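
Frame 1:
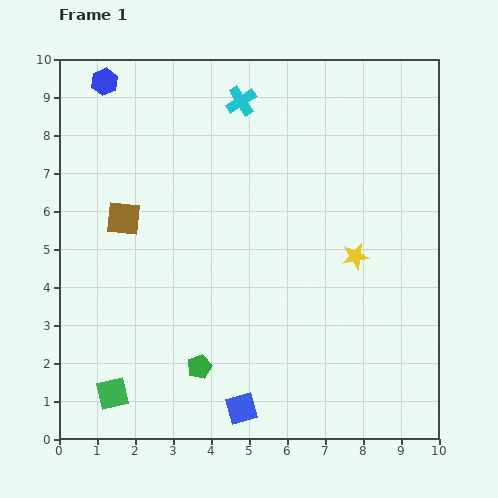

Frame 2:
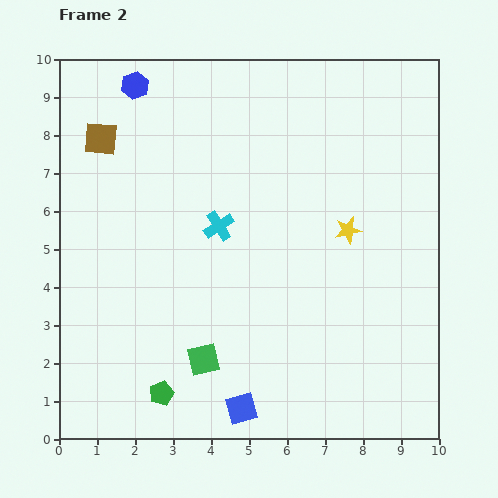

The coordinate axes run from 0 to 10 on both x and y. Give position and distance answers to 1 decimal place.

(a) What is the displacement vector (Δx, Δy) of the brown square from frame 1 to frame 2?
(-0.6, 2.1)

The brown square was at (1.7, 5.8) in frame 1 and (1.1, 7.9) in frame 2.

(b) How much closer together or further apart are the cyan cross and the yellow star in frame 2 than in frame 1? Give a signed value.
-1.7

Distance in frame 1: 5.1. Distance in frame 2: 3.4.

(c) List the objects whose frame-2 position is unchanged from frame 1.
the blue square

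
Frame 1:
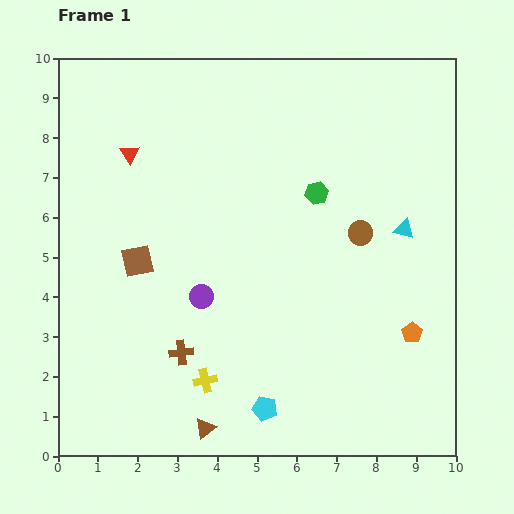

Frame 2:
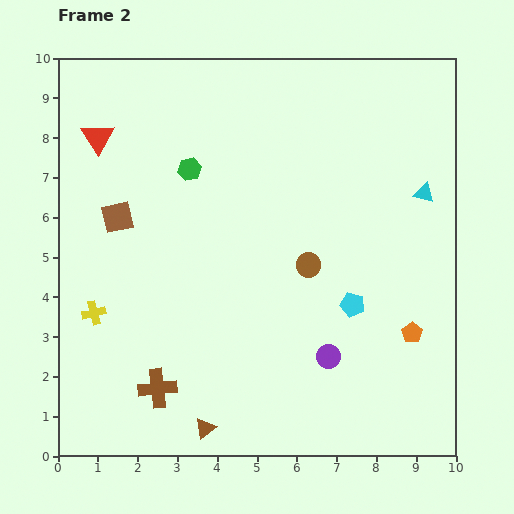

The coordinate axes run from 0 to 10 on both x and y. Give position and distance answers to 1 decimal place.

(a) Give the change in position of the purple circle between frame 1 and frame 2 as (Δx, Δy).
(3.2, -1.5)

The purple circle was at (3.6, 4.0) in frame 1 and (6.8, 2.5) in frame 2.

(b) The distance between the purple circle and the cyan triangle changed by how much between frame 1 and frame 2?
-0.6

Distance in frame 1: 5.4. Distance in frame 2: 4.8.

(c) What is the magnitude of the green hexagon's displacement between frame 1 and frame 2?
3.3

The green hexagon moved from (6.5, 6.6) to (3.3, 7.2), a distance of √(3.2² + 0.6²) ≈ 3.3.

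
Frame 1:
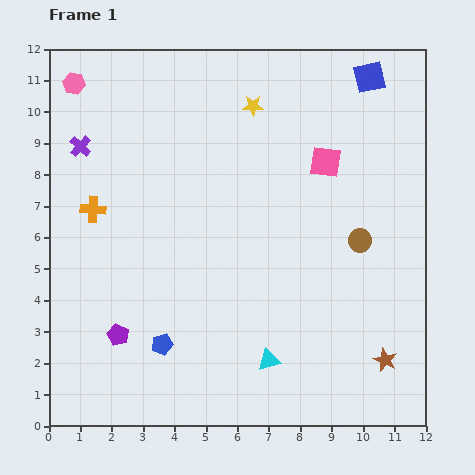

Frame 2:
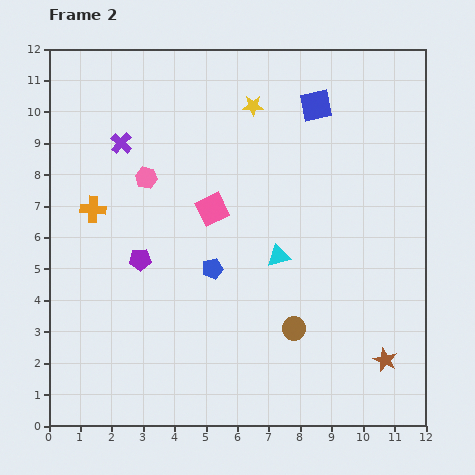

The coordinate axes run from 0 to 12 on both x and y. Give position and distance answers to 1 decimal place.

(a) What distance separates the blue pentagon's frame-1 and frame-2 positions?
2.9

The blue pentagon moved from (3.6, 2.6) to (5.2, 5.0), a distance of √(1.6² + 2.4²) ≈ 2.9.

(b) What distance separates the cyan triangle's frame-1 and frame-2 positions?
3.3

The cyan triangle moved from (7.0, 2.1) to (7.3, 5.4), a distance of √(0.3² + 3.3²) ≈ 3.3.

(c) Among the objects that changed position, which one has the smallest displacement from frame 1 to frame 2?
the purple cross

(moved 1.3)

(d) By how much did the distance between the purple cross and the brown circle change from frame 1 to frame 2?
-1.3

Distance in frame 1: 9.4. Distance in frame 2: 8.1.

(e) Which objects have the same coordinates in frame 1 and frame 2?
the yellow star, the orange cross, the brown star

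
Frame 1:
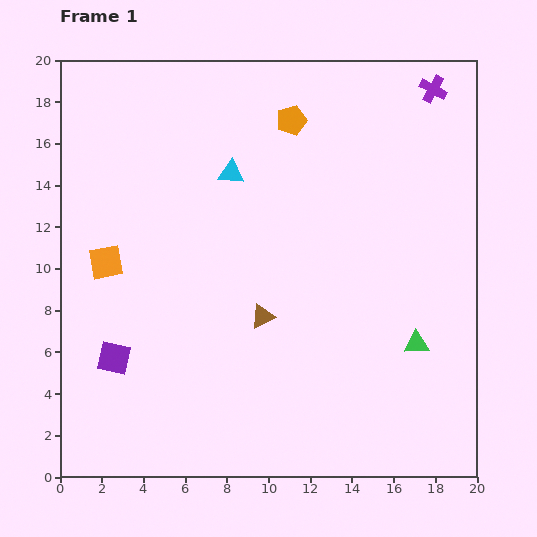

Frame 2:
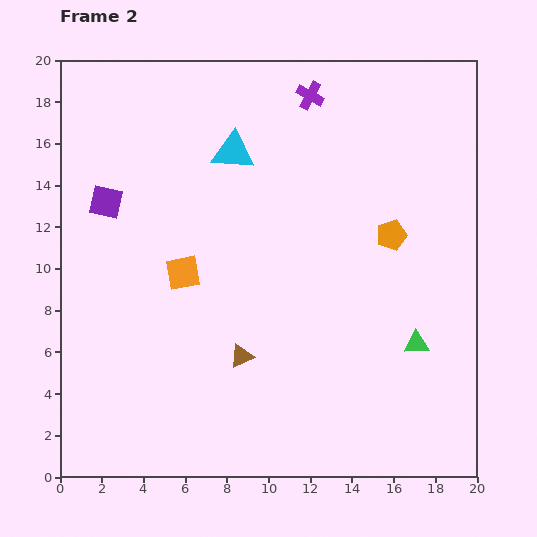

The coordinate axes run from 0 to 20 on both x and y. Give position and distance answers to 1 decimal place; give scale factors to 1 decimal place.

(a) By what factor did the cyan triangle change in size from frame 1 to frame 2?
1.6×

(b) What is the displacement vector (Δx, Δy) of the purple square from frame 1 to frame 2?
(-0.4, 7.5)

The purple square was at (2.6, 5.7) in frame 1 and (2.2, 13.2) in frame 2.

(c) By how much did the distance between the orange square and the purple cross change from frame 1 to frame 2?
-7.3

Distance in frame 1: 17.8. Distance in frame 2: 10.5.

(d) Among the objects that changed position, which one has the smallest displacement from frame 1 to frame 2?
the cyan triangle

(moved 1.0)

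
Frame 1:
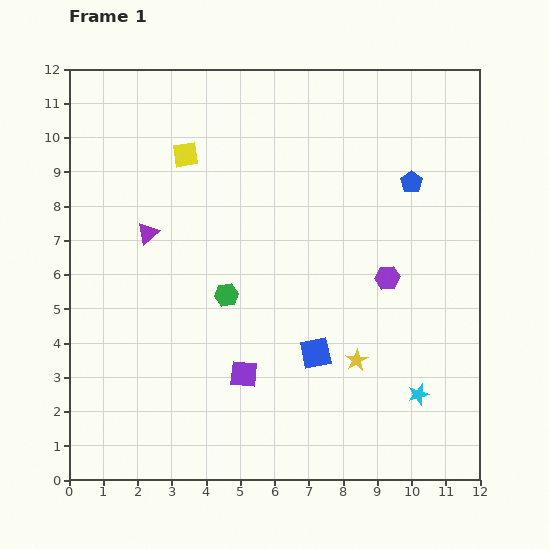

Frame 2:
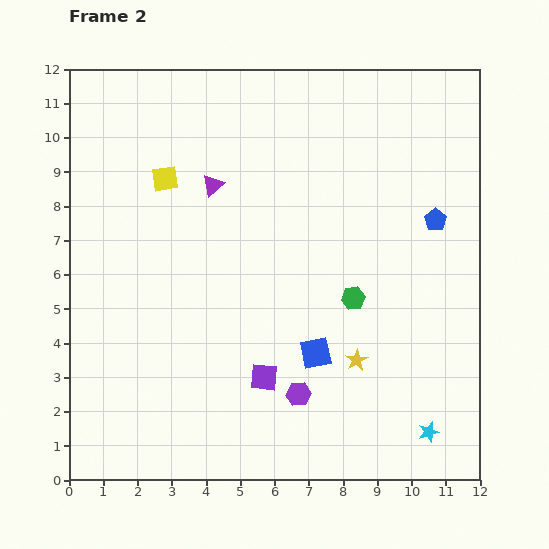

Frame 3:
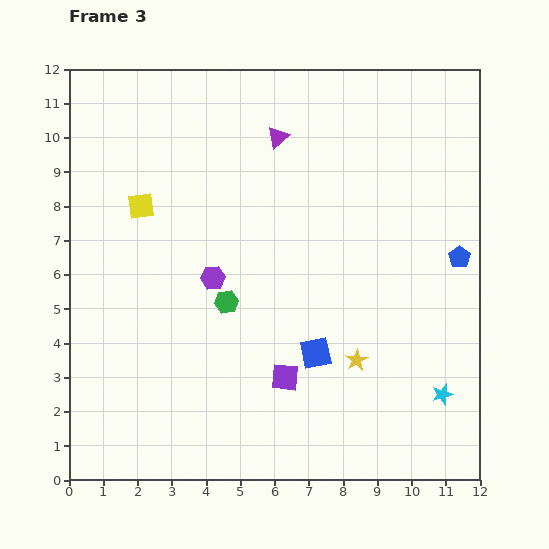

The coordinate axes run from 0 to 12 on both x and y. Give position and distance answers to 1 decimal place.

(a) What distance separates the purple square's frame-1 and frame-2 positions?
0.6

The purple square moved from (5.1, 3.1) to (5.7, 3.0), a distance of √(0.6² + 0.1²) ≈ 0.6.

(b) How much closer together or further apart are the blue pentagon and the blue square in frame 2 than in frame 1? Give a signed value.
-0.5

Distance in frame 1: 5.7. Distance in frame 2: 5.2.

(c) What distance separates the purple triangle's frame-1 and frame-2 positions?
2.4

The purple triangle moved from (2.3, 7.2) to (4.2, 8.6), a distance of √(1.9² + 1.4²) ≈ 2.4.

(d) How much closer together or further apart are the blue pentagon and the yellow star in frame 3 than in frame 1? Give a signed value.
-1.2

Distance in frame 1: 5.4. Distance in frame 3: 4.2.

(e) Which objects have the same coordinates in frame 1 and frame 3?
the yellow star, the blue square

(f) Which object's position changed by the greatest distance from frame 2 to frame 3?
the purple hexagon

(moved 4.2; next 3.7)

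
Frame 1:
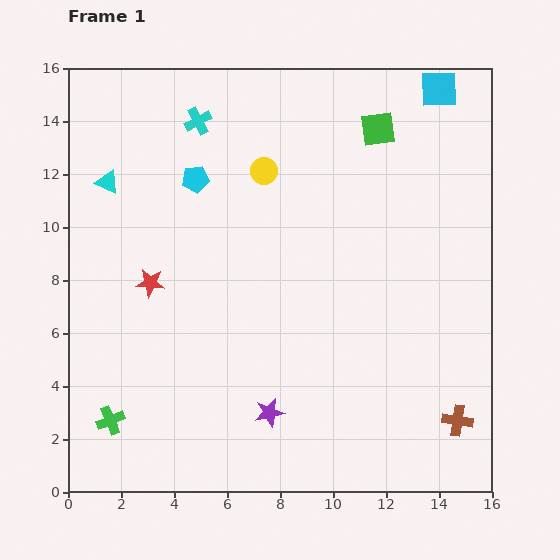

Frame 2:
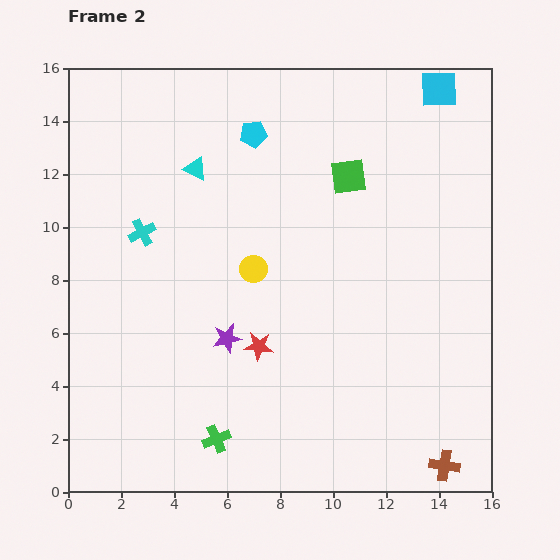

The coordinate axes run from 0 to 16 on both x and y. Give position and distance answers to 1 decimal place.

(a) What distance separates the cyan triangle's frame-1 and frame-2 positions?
3.3

The cyan triangle moved from (1.5, 11.7) to (4.8, 12.2), a distance of √(3.3² + 0.5²) ≈ 3.3.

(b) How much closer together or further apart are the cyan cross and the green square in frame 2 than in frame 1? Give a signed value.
+1.3

Distance in frame 1: 6.8. Distance in frame 2: 8.1.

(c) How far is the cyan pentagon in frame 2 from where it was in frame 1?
2.8

The cyan pentagon moved from (4.8, 11.8) to (7.0, 13.5), a distance of √(2.2² + 1.7²) ≈ 2.8.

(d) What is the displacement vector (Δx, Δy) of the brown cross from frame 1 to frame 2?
(-0.5, -1.7)

The brown cross was at (14.7, 2.7) in frame 1 and (14.2, 1.0) in frame 2.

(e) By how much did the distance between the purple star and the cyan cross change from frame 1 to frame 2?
-6.2

Distance in frame 1: 11.3. Distance in frame 2: 5.1.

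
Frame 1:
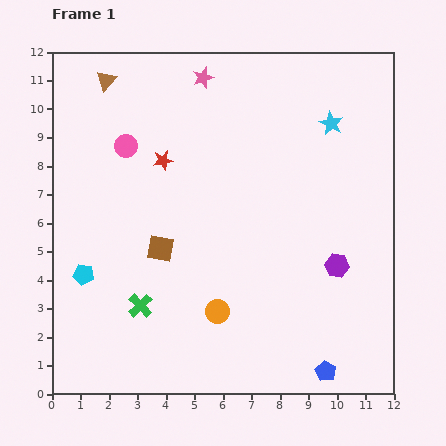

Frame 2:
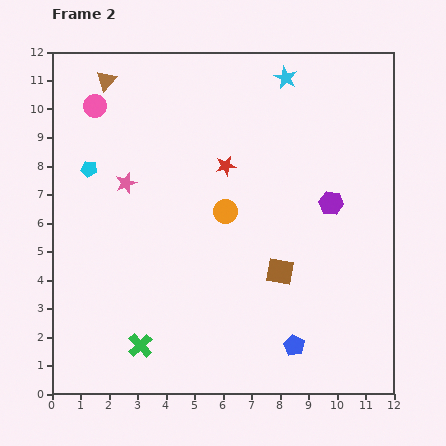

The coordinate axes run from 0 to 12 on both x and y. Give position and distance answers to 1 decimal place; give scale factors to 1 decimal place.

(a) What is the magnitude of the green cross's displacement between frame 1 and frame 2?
1.4

The green cross moved from (3.1, 3.1) to (3.1, 1.7), a distance of √(0.0² + 1.4²) ≈ 1.4.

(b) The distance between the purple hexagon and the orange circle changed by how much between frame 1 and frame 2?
-0.8

Distance in frame 1: 4.5. Distance in frame 2: 3.7.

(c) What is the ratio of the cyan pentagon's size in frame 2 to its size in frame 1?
0.8×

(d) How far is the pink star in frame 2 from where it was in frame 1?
4.6

The pink star moved from (5.3, 11.1) to (2.6, 7.4), a distance of √(2.7² + 3.7²) ≈ 4.6.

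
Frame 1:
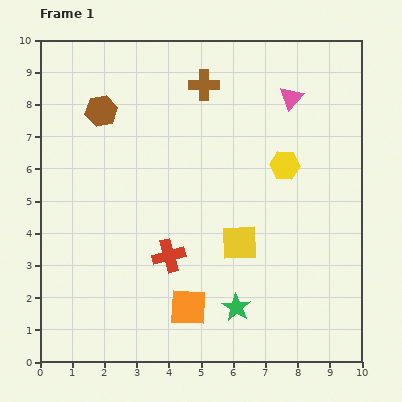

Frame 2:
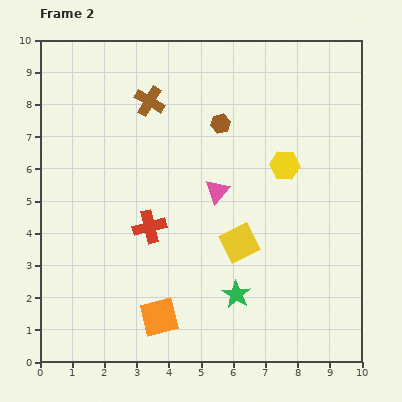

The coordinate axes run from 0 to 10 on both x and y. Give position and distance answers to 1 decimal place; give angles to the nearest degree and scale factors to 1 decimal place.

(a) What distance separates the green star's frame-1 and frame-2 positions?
0.4

The green star moved from (6.1, 1.7) to (6.1, 2.1), a distance of √(0.0² + 0.4²) ≈ 0.4.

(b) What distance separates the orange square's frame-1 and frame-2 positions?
0.9

The orange square moved from (4.6, 1.7) to (3.7, 1.4), a distance of √(0.9² + 0.3²) ≈ 0.9.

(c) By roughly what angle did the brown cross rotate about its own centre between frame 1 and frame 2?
30° clockwise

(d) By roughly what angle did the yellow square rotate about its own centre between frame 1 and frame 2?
24° counter-clockwise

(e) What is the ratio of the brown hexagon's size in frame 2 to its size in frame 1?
0.6×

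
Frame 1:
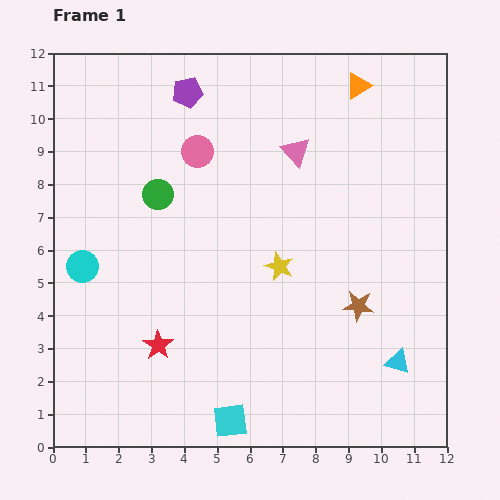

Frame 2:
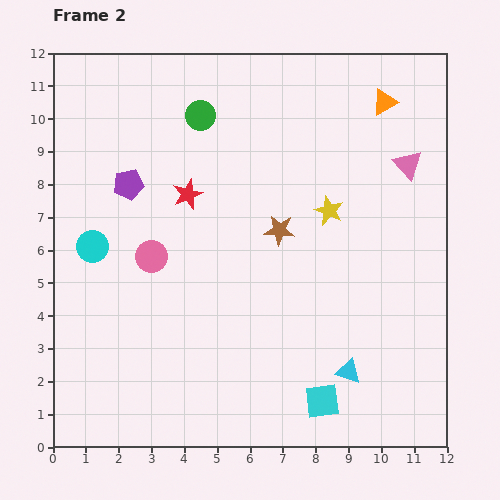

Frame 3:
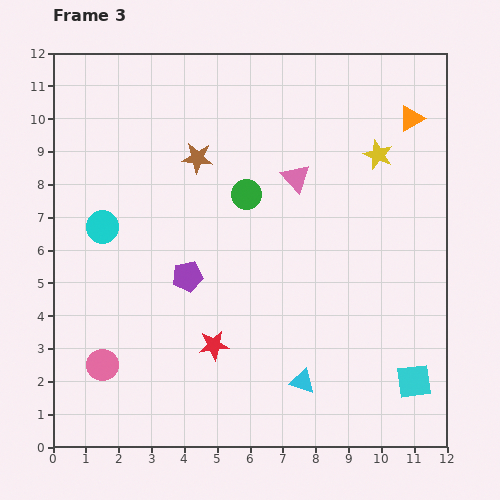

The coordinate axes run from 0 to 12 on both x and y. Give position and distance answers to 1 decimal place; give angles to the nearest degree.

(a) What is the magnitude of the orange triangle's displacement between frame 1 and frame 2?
0.9

The orange triangle moved from (9.3, 11.0) to (10.1, 10.5), a distance of √(0.8² + 0.5²) ≈ 0.9.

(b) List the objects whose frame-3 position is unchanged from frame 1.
none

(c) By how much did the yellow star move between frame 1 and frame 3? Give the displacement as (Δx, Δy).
(3.0, 3.4)

The yellow star was at (6.9, 5.5) in frame 1 and (9.9, 8.9) in frame 3.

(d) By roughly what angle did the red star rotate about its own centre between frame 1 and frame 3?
30° clockwise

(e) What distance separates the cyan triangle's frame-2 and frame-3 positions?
1.4

The cyan triangle moved from (9.0, 2.3) to (7.6, 2.0), a distance of √(1.4² + 0.3²) ≈ 1.4.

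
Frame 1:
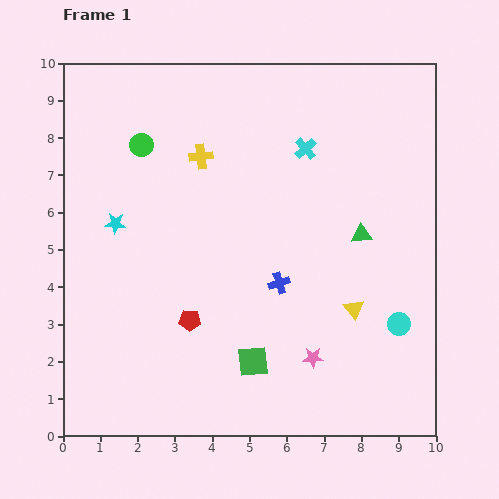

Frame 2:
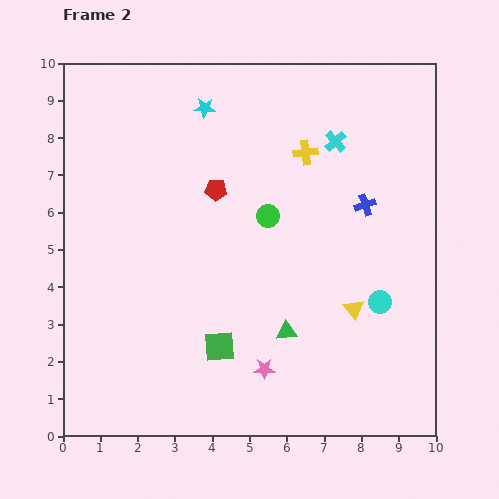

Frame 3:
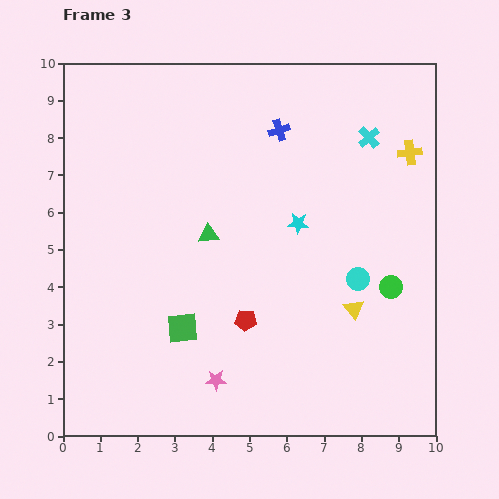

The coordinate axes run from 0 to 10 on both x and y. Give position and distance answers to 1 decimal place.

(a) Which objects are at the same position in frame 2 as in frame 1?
the yellow triangle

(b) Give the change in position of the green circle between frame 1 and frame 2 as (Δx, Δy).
(3.4, -1.9)

The green circle was at (2.1, 7.8) in frame 1 and (5.5, 5.9) in frame 2.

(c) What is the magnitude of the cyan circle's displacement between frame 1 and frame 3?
1.6

The cyan circle moved from (9.0, 3.0) to (7.9, 4.2), a distance of √(1.1² + 1.2²) ≈ 1.6.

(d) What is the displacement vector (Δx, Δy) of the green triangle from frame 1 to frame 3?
(-4.1, 0.0)

The green triangle was at (8.0, 5.4) in frame 1 and (3.9, 5.4) in frame 3.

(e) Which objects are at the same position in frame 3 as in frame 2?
the yellow triangle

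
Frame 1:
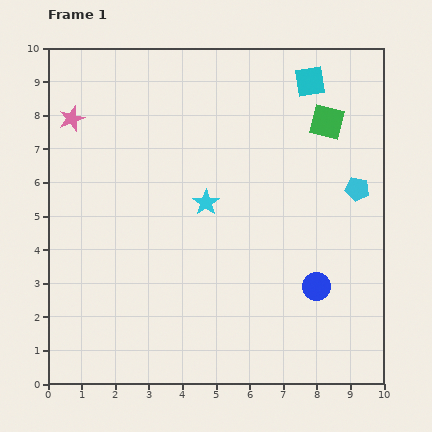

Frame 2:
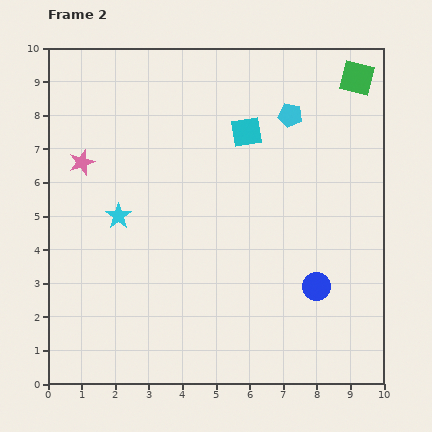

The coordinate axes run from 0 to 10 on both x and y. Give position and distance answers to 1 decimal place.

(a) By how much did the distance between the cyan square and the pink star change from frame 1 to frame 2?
-2.2

Distance in frame 1: 7.2. Distance in frame 2: 5.0.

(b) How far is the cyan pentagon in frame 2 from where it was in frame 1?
3.0

The cyan pentagon moved from (9.2, 5.8) to (7.2, 8.0), a distance of √(2.0² + 2.2²) ≈ 3.0.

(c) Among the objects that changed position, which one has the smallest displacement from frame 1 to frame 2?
the pink star

(moved 1.3)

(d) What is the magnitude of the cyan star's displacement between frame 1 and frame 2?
2.6

The cyan star moved from (4.7, 5.4) to (2.1, 5.0), a distance of √(2.6² + 0.4²) ≈ 2.6.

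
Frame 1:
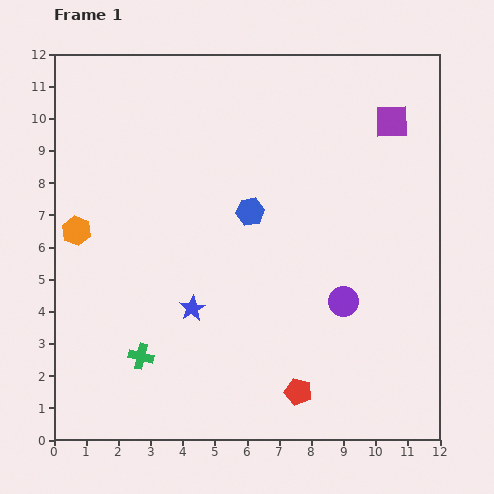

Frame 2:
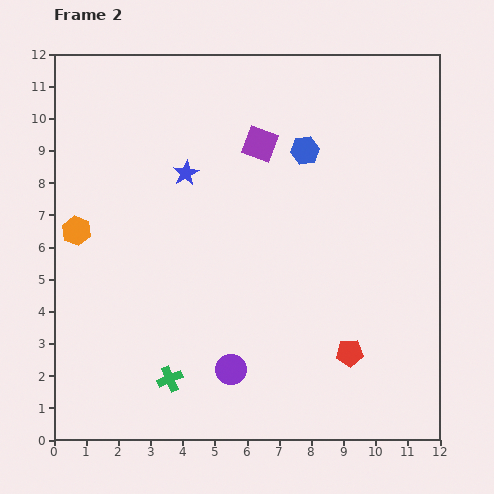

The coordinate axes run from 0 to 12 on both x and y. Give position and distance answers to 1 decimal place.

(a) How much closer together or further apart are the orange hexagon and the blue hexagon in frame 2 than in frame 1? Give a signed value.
+2.1

Distance in frame 1: 5.4. Distance in frame 2: 7.5.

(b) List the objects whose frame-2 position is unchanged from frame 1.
the orange hexagon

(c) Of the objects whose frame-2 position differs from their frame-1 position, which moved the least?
the green cross

(moved 1.1)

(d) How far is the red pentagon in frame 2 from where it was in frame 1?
2.0

The red pentagon moved from (7.6, 1.5) to (9.2, 2.7), a distance of √(1.6² + 1.2²) ≈ 2.0.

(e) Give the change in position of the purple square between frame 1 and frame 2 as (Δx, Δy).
(-4.1, -0.7)

The purple square was at (10.5, 9.9) in frame 1 and (6.4, 9.2) in frame 2.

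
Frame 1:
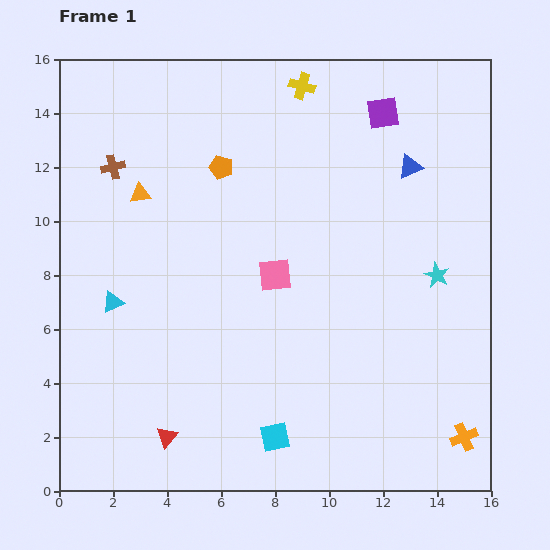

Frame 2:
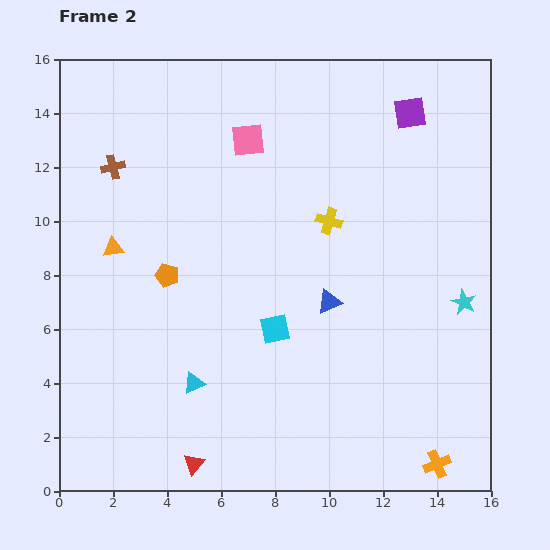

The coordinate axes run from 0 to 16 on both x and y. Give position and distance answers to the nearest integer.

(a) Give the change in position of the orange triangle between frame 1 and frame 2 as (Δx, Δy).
(-1, -2)

The orange triangle was at (3, 11) in frame 1 and (2, 9) in frame 2.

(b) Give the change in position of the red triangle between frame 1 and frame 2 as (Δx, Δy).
(1, -1)

The red triangle was at (4, 2) in frame 1 and (5, 1) in frame 2.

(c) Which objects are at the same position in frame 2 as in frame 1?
the brown cross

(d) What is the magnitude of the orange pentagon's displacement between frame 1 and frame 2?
4

The orange pentagon moved from (6, 12) to (4, 8), a distance of √(2² + 4²) ≈ 4.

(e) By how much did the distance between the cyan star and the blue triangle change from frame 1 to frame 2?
+1

Distance in frame 1: 4. Distance in frame 2: 5.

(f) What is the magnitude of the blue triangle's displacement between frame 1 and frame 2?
6

The blue triangle moved from (13, 12) to (10, 7), a distance of √(3² + 5²) ≈ 6.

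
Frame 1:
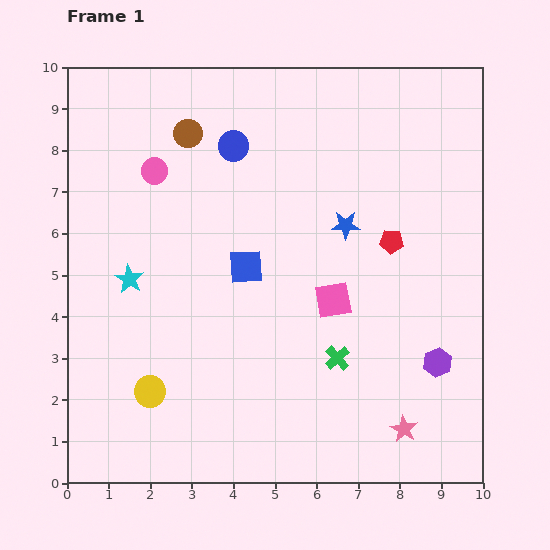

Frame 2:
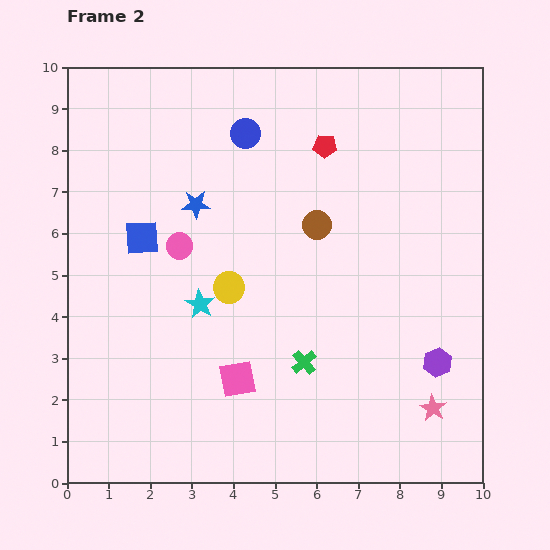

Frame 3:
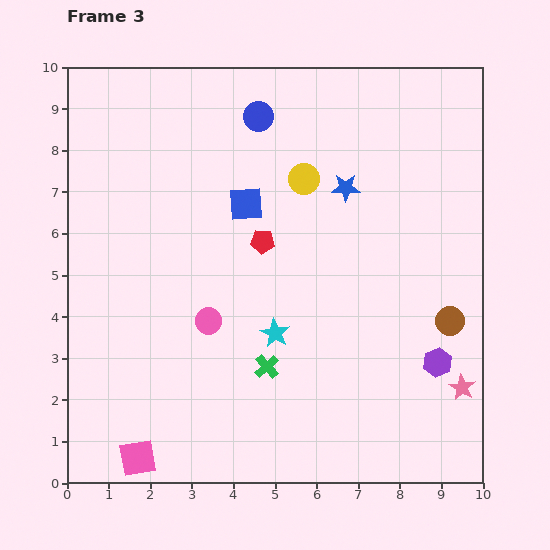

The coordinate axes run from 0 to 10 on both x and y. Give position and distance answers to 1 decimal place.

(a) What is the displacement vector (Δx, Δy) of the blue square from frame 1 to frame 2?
(-2.5, 0.7)

The blue square was at (4.3, 5.2) in frame 1 and (1.8, 5.9) in frame 2.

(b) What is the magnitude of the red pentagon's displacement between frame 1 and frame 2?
2.8

The red pentagon moved from (7.8, 5.8) to (6.2, 8.1), a distance of √(1.6² + 2.3²) ≈ 2.8.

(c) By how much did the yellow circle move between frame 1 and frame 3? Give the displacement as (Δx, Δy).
(3.7, 5.1)

The yellow circle was at (2.0, 2.2) in frame 1 and (5.7, 7.3) in frame 3.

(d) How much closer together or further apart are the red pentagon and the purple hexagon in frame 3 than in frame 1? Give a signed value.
+2.0

Distance in frame 1: 3.1. Distance in frame 3: 5.1.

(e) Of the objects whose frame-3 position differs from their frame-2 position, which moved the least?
the blue circle

(moved 0.5)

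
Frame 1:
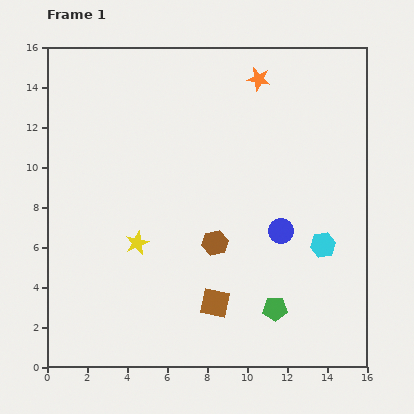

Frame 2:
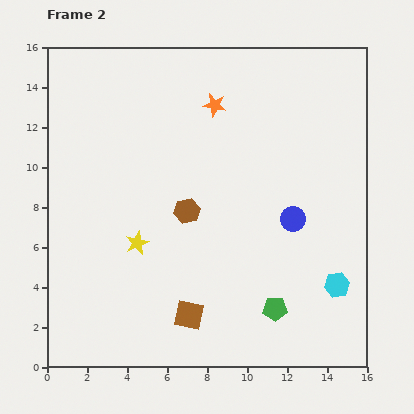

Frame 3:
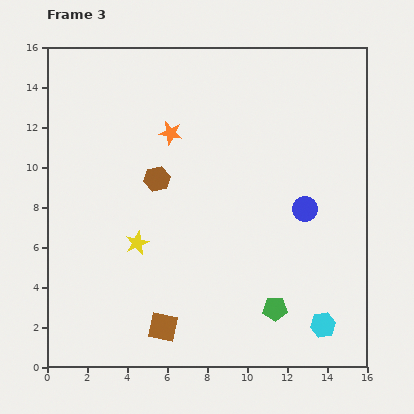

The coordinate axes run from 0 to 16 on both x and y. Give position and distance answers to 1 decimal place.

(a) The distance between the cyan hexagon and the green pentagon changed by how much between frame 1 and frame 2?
-0.7

Distance in frame 1: 4.0. Distance in frame 2: 3.3.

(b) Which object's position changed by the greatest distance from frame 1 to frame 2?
the orange star

(moved 2.6; next 2.1)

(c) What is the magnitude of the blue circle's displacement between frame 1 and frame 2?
0.8

The blue circle moved from (11.7, 6.8) to (12.3, 7.4), a distance of √(0.6² + 0.6²) ≈ 0.8.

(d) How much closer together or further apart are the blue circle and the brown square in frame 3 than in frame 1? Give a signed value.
+4.3

Distance in frame 1: 4.9. Distance in frame 3: 9.2.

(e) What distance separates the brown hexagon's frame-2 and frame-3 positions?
2.2

The brown hexagon moved from (7.0, 7.8) to (5.5, 9.4), a distance of √(1.5² + 1.6²) ≈ 2.2.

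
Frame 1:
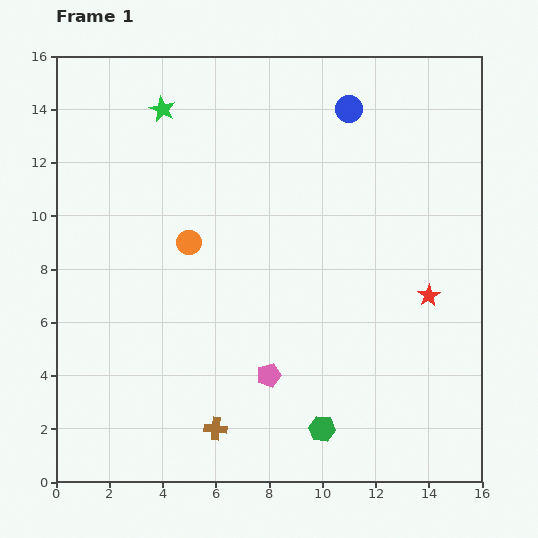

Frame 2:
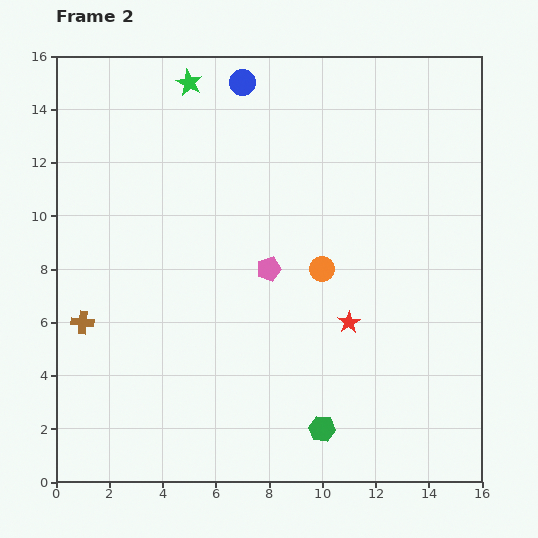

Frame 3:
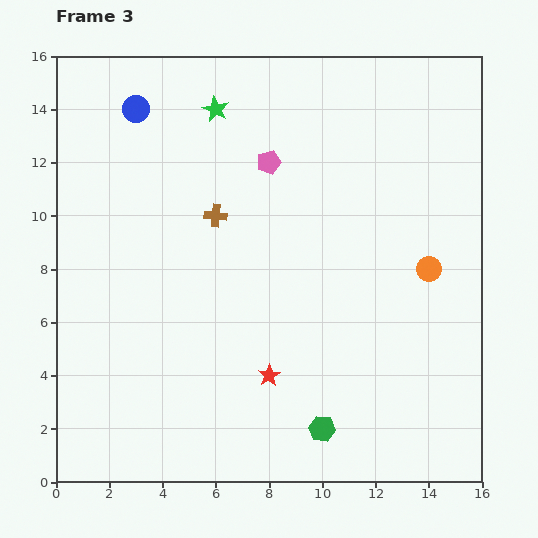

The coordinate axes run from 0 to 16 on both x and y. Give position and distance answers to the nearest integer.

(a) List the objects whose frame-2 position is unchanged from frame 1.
the green hexagon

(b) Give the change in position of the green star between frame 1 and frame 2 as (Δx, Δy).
(1, 1)

The green star was at (4, 14) in frame 1 and (5, 15) in frame 2.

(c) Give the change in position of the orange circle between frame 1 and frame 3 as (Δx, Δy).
(9, -1)

The orange circle was at (5, 9) in frame 1 and (14, 8) in frame 3.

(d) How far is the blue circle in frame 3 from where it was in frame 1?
8

The blue circle moved from (11, 14) to (3, 14), a distance of √(8² + 0²) ≈ 8.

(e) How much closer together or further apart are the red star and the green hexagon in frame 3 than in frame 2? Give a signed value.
-1

Distance in frame 2: 4. Distance in frame 3: 3.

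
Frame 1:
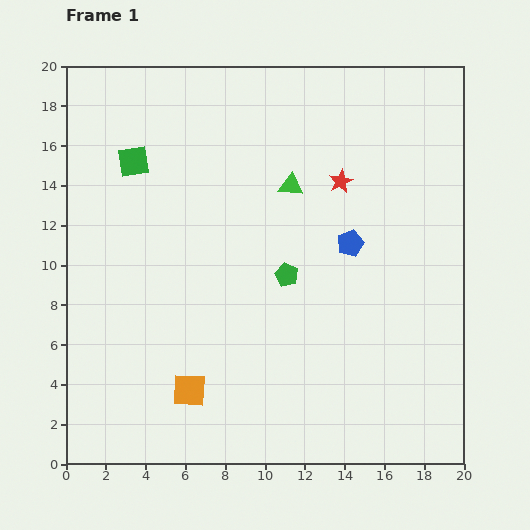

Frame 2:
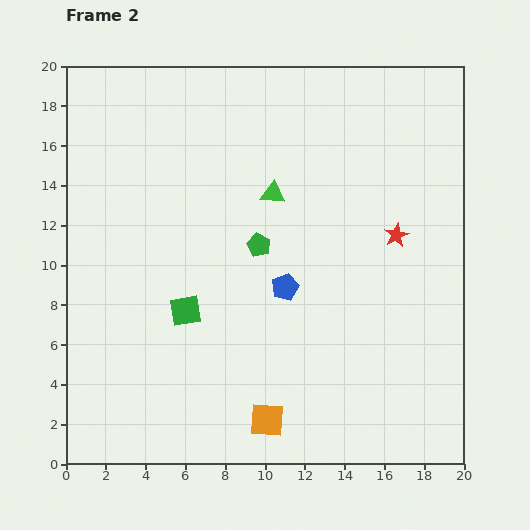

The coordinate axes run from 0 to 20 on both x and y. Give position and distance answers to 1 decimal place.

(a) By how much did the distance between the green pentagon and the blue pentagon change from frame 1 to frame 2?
-1.1

Distance in frame 1: 3.6. Distance in frame 2: 2.5.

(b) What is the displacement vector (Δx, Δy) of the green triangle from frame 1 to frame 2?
(-0.9, -0.4)

The green triangle was at (11.3, 14.0) in frame 1 and (10.4, 13.6) in frame 2.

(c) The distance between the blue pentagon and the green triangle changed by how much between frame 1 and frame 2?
+0.5

Distance in frame 1: 4.2. Distance in frame 2: 4.7.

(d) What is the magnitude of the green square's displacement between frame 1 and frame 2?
7.9

The green square moved from (3.4, 15.2) to (6.0, 7.7), a distance of √(2.6² + 7.5²) ≈ 7.9.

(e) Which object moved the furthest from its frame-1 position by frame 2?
the green square

(moved 7.9; next 4.2)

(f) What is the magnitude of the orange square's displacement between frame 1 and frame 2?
4.2

The orange square moved from (6.2, 3.7) to (10.1, 2.2), a distance of √(3.9² + 1.5²) ≈ 4.2.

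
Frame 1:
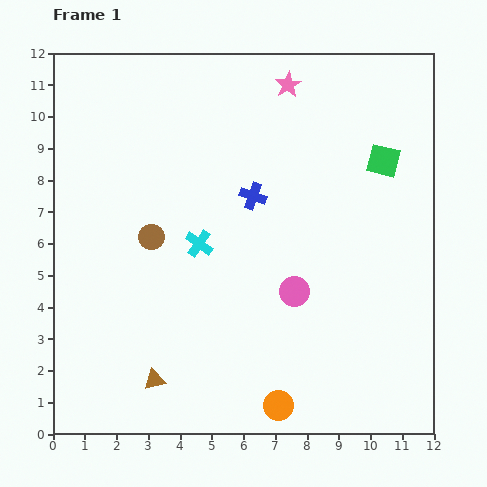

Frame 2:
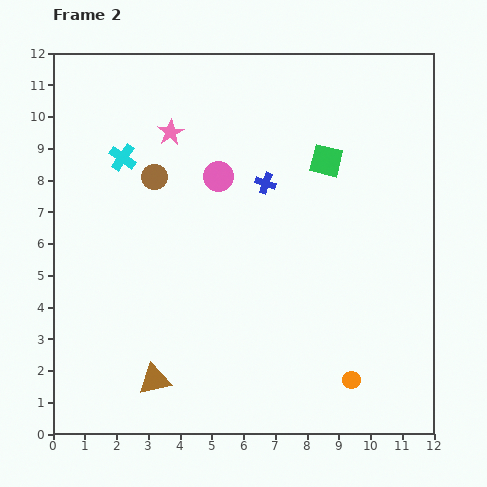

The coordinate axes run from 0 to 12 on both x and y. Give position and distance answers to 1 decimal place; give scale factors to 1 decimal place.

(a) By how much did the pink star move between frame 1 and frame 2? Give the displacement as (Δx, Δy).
(-3.7, -1.5)

The pink star was at (7.4, 11.0) in frame 1 and (3.7, 9.5) in frame 2.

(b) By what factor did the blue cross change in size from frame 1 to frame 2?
0.8×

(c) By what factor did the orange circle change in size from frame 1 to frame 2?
0.6×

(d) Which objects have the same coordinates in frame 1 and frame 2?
the brown triangle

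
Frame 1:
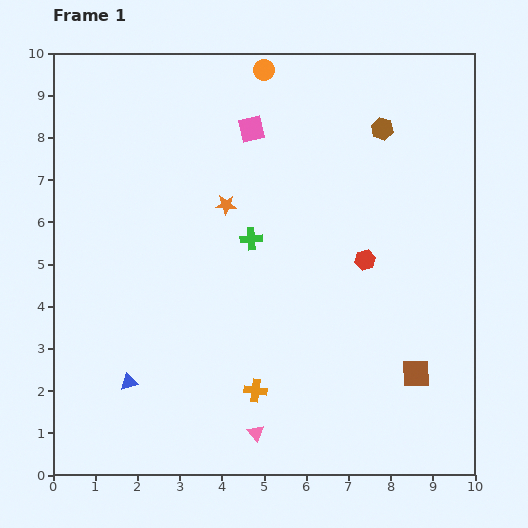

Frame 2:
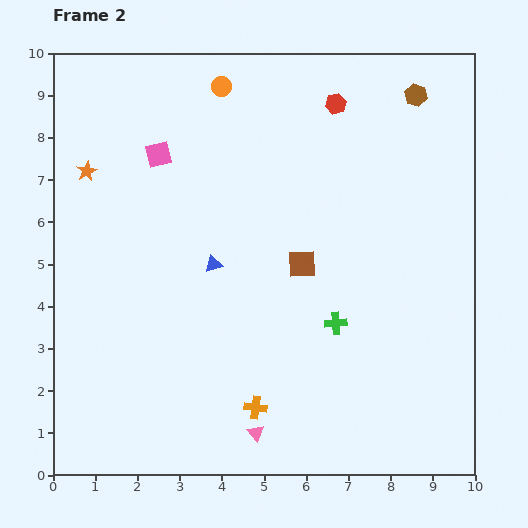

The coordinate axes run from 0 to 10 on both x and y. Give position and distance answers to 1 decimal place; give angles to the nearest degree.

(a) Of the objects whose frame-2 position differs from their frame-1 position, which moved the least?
the orange cross

(moved 0.4)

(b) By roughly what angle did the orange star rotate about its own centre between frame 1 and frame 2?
31° counter-clockwise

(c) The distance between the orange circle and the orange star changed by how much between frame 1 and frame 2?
+0.5

Distance in frame 1: 3.3. Distance in frame 2: 3.8.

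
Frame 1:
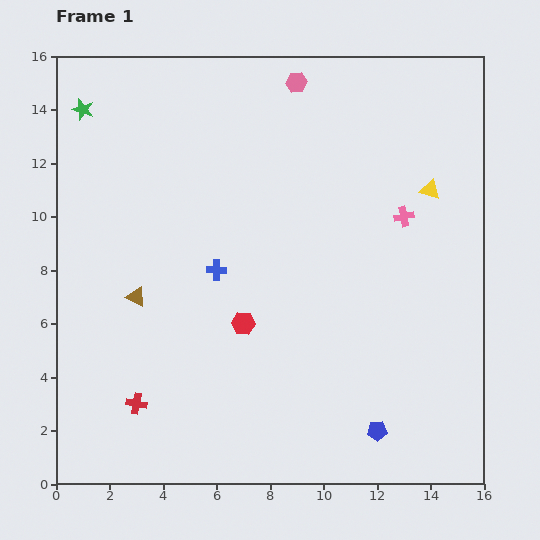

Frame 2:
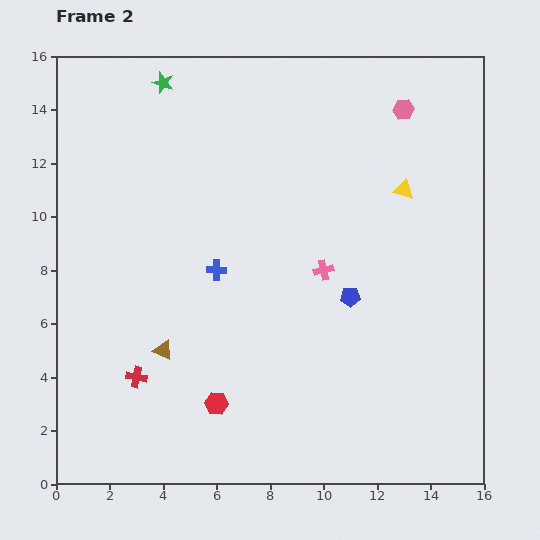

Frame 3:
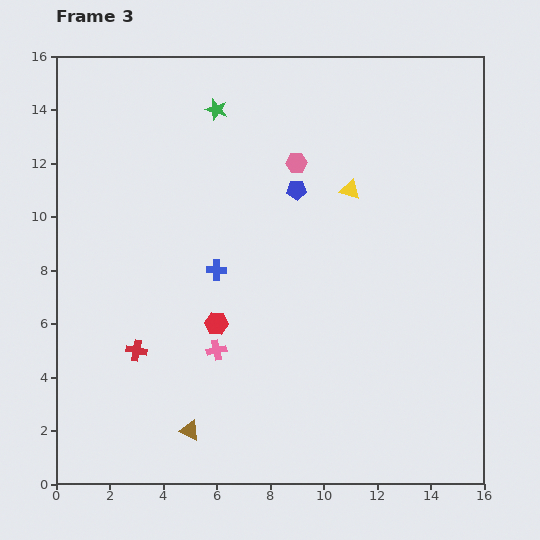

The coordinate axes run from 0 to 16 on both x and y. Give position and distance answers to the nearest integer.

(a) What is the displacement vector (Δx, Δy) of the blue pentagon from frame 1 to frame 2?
(-1, 5)

The blue pentagon was at (12, 2) in frame 1 and (11, 7) in frame 2.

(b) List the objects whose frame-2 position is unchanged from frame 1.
the blue cross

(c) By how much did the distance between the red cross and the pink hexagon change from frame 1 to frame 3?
-4

Distance in frame 1: 13. Distance in frame 3: 9.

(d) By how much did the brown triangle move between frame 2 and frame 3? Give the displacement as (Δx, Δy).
(1, -3)

The brown triangle was at (4, 5) in frame 2 and (5, 2) in frame 3.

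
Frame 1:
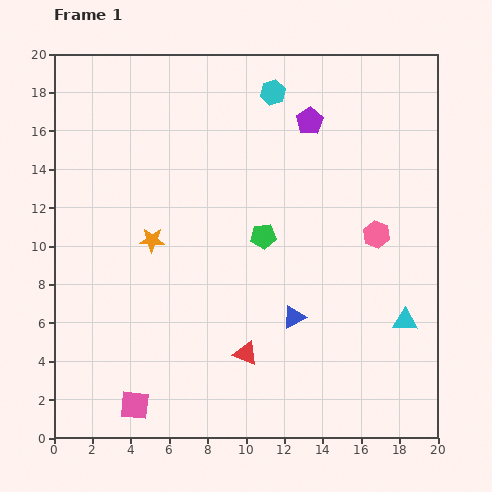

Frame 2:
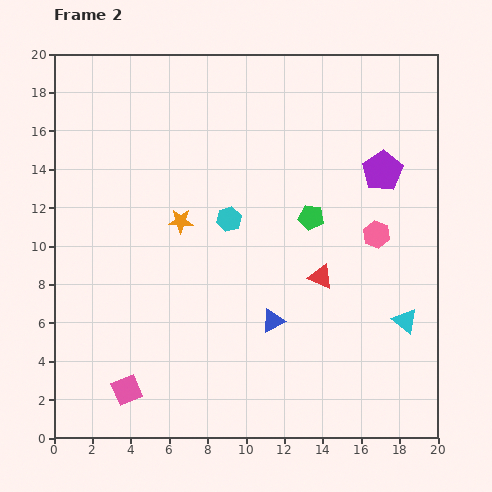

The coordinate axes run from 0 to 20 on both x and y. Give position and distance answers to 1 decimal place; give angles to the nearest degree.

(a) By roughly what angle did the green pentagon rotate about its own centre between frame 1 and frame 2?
16° clockwise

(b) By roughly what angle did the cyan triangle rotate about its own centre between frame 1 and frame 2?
36° clockwise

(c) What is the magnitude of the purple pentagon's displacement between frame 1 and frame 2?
4.6

The purple pentagon moved from (13.3, 16.5) to (17.1, 13.9), a distance of √(3.8² + 2.6²) ≈ 4.6.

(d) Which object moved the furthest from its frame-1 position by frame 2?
the cyan hexagon

(moved 7.0; next 5.6)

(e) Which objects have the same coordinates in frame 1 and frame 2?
the cyan triangle, the pink hexagon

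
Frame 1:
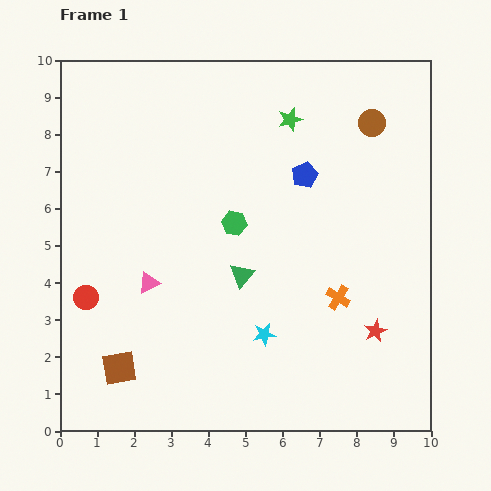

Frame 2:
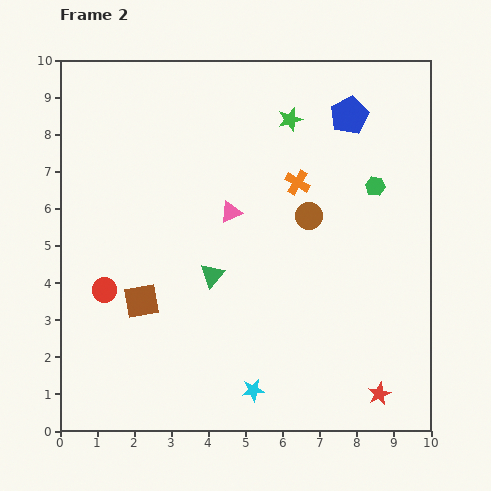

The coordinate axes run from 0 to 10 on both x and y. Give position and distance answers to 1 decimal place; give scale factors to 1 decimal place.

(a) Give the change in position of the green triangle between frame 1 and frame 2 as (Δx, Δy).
(-0.8, 0.0)

The green triangle was at (4.9, 4.2) in frame 1 and (4.1, 4.2) in frame 2.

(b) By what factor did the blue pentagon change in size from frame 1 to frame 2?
1.5×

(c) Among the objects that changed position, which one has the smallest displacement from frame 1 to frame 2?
the red circle

(moved 0.5)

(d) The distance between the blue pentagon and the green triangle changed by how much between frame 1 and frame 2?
+2.5

Distance in frame 1: 3.2. Distance in frame 2: 5.7.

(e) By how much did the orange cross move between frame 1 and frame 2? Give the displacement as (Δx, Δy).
(-1.1, 3.1)

The orange cross was at (7.5, 3.6) in frame 1 and (6.4, 6.7) in frame 2.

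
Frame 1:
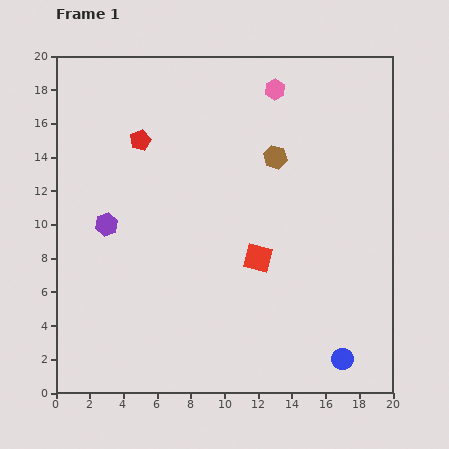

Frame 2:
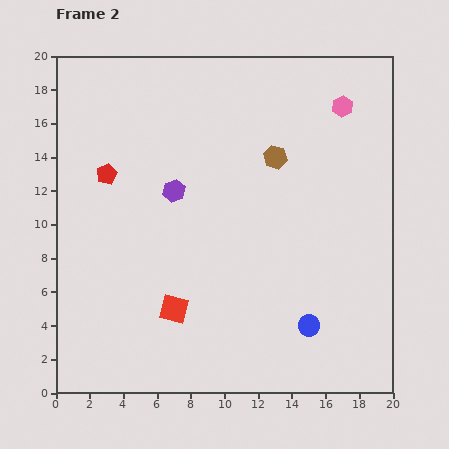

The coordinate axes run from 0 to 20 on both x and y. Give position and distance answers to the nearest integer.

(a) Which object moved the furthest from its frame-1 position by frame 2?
the red square

(moved 6; next 4)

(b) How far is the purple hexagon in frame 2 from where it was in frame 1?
4

The purple hexagon moved from (3, 10) to (7, 12), a distance of √(4² + 2²) ≈ 4.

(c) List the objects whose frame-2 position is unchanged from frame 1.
the brown hexagon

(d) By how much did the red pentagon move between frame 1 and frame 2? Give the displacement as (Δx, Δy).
(-2, -2)

The red pentagon was at (5, 15) in frame 1 and (3, 13) in frame 2.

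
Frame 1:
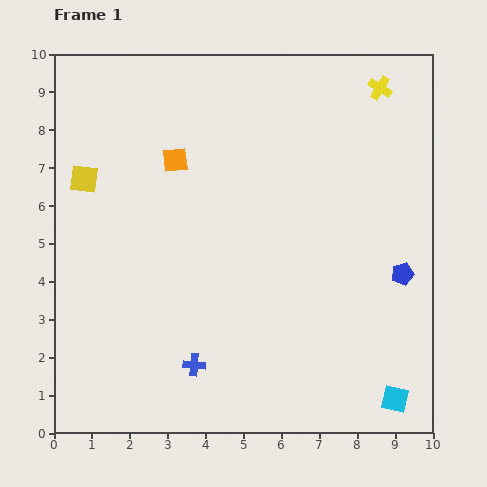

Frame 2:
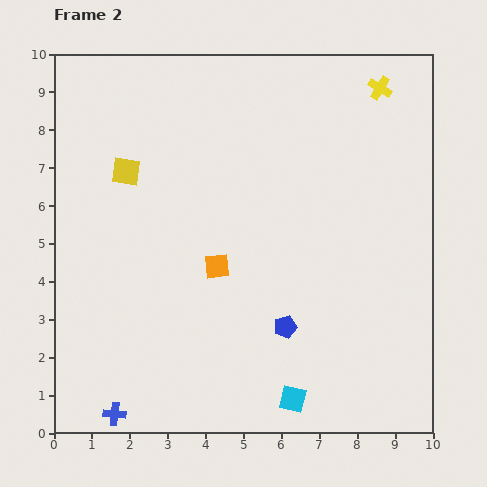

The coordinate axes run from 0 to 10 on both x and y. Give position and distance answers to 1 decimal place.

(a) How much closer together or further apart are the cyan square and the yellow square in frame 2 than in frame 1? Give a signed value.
-2.6

Distance in frame 1: 10.0. Distance in frame 2: 7.4.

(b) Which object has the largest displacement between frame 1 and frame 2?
the blue pentagon

(moved 3.4; next 3.0)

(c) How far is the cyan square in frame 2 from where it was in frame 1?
2.7

The cyan square moved from (9.0, 0.9) to (6.3, 0.9), a distance of √(2.7² + 0.0²) ≈ 2.7.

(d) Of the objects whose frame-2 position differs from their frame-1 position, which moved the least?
the yellow square

(moved 1.1)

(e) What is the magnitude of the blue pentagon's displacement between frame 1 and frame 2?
3.4

The blue pentagon moved from (9.2, 4.2) to (6.1, 2.8), a distance of √(3.1² + 1.4²) ≈ 3.4.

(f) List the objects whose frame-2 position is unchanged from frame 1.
the yellow cross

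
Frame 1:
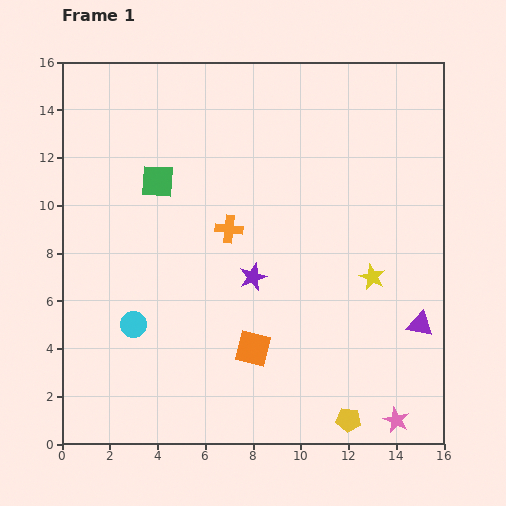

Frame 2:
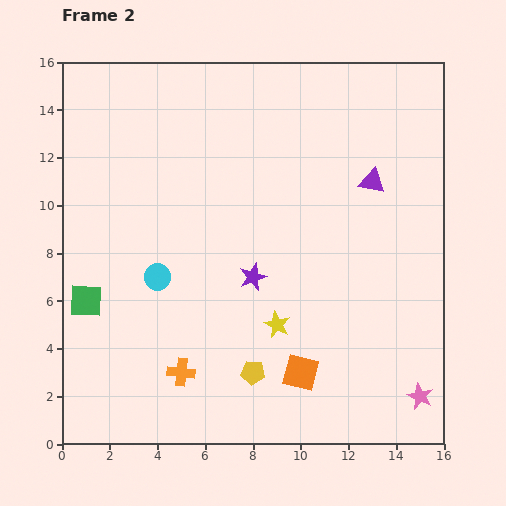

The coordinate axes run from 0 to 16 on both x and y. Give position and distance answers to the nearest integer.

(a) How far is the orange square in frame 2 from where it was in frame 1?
2

The orange square moved from (8, 4) to (10, 3), a distance of √(2² + 1²) ≈ 2.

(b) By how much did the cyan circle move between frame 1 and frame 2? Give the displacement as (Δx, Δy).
(1, 2)

The cyan circle was at (3, 5) in frame 1 and (4, 7) in frame 2.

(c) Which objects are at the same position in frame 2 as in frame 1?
the purple star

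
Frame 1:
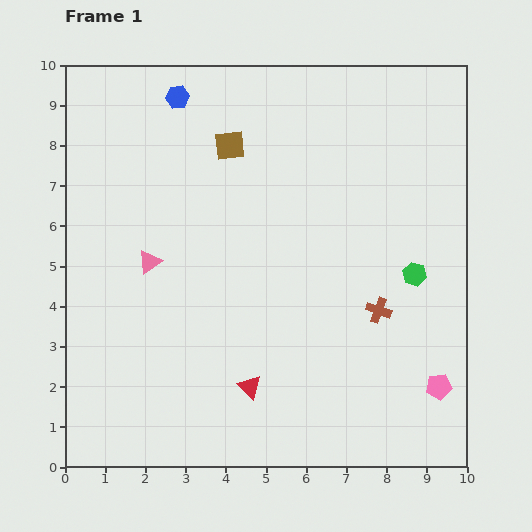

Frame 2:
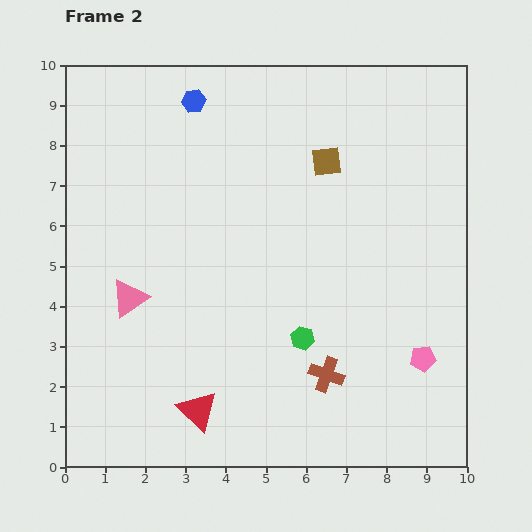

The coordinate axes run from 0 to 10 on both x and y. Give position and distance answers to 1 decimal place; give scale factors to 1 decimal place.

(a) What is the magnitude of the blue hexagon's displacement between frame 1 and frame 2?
0.4

The blue hexagon moved from (2.8, 9.2) to (3.2, 9.1), a distance of √(0.4² + 0.1²) ≈ 0.4.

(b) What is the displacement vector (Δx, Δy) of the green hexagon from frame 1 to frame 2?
(-2.8, -1.6)

The green hexagon was at (8.7, 4.8) in frame 1 and (5.9, 3.2) in frame 2.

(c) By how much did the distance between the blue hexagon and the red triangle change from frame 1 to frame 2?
+0.3

Distance in frame 1: 7.4. Distance in frame 2: 7.7.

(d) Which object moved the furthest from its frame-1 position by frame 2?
the green hexagon

(moved 3.2; next 2.4)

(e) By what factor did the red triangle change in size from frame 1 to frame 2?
1.7×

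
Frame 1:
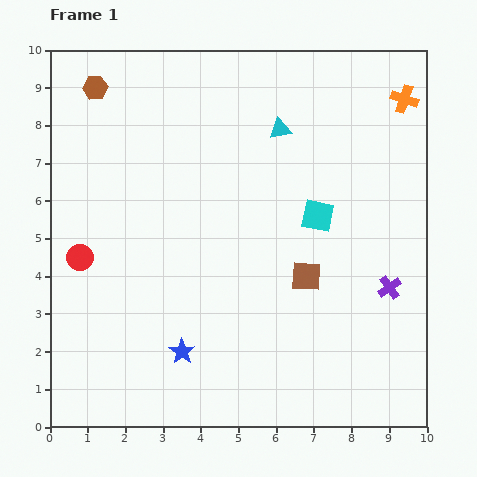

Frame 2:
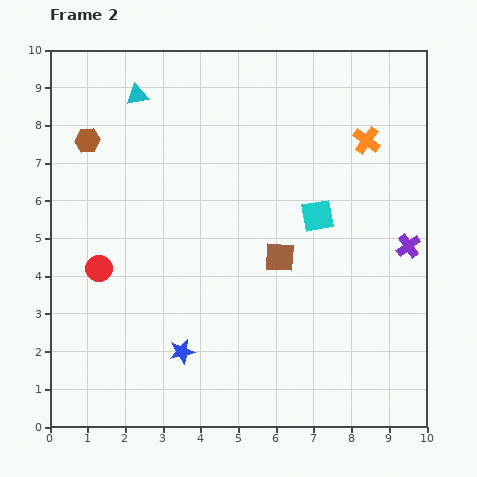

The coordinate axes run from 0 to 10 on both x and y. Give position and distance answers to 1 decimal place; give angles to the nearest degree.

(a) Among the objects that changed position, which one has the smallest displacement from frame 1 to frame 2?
the red circle

(moved 0.6)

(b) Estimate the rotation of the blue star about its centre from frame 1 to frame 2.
25° clockwise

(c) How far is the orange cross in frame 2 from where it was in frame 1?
1.5

The orange cross moved from (9.4, 8.7) to (8.4, 7.6), a distance of √(1.0² + 1.1²) ≈ 1.5.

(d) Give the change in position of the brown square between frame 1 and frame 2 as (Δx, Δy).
(-0.7, 0.5)

The brown square was at (6.8, 4.0) in frame 1 and (6.1, 4.5) in frame 2.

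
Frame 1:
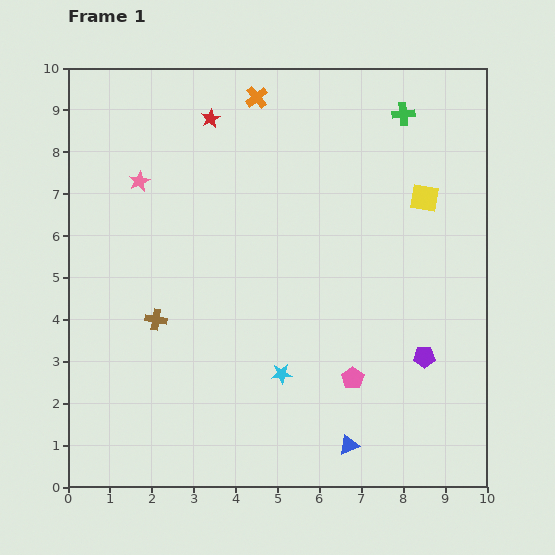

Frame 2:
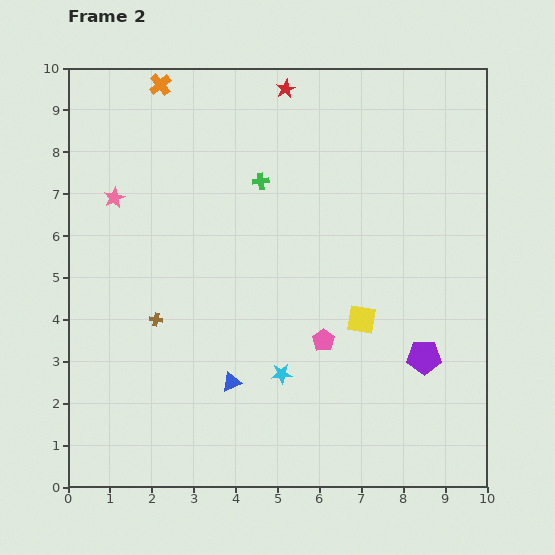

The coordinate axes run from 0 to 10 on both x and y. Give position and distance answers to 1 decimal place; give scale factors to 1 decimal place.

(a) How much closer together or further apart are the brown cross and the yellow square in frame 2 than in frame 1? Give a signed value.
-2.1

Distance in frame 1: 7.0. Distance in frame 2: 4.9.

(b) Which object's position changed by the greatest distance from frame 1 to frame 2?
the green cross

(moved 3.8; next 3.3)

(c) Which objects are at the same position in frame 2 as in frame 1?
the purple pentagon, the brown cross, the cyan star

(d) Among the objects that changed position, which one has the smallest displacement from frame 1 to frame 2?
the pink star

(moved 0.7)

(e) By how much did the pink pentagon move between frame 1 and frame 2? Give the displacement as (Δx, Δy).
(-0.7, 0.9)

The pink pentagon was at (6.8, 2.6) in frame 1 and (6.1, 3.5) in frame 2.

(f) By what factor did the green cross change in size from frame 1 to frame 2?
0.7×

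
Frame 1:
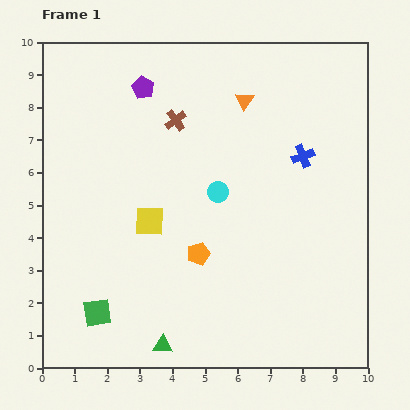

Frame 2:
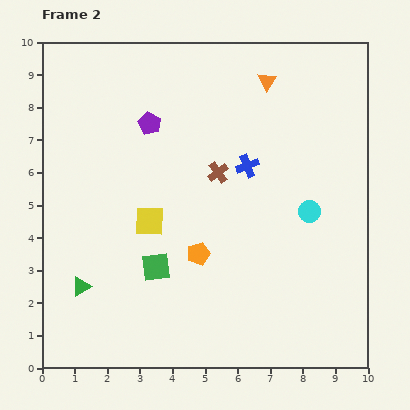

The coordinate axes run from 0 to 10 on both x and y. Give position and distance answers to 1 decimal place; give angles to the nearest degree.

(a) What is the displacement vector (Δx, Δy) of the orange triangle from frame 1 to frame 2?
(0.7, 0.6)

The orange triangle was at (6.2, 8.2) in frame 1 and (6.9, 8.8) in frame 2.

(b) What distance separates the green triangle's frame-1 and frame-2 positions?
3.1

The green triangle moved from (3.7, 0.7) to (1.2, 2.5), a distance of √(2.5² + 1.8²) ≈ 3.1.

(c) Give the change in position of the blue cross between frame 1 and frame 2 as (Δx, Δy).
(-1.7, -0.3)

The blue cross was at (8.0, 6.5) in frame 1 and (6.3, 6.2) in frame 2.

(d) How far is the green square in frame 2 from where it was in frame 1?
2.3

The green square moved from (1.7, 1.7) to (3.5, 3.1), a distance of √(1.8² + 1.4²) ≈ 2.3.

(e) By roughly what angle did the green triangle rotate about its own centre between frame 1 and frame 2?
33° counter-clockwise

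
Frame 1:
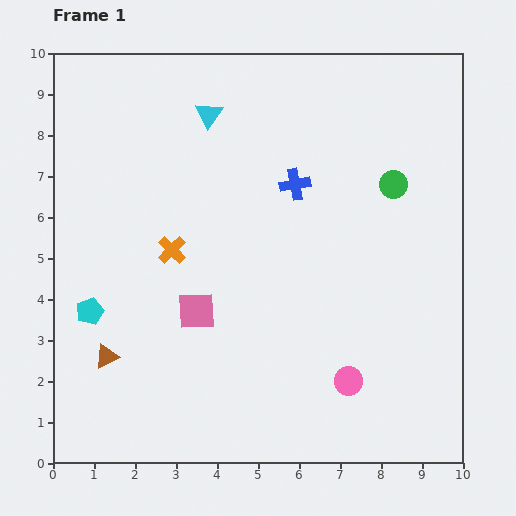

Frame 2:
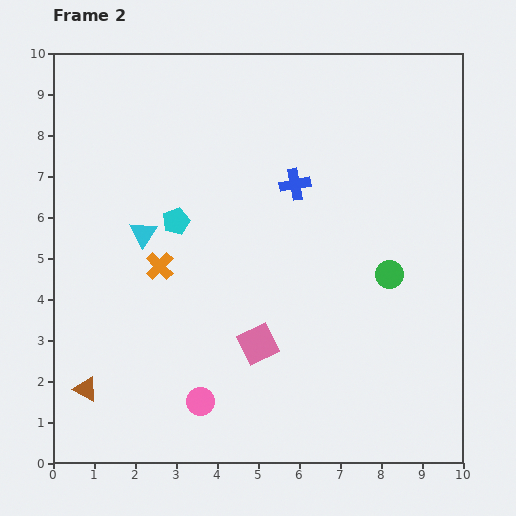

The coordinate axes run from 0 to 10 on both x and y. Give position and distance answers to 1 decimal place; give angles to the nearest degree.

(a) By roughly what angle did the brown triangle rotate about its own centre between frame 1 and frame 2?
53° clockwise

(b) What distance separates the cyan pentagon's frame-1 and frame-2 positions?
3.0

The cyan pentagon moved from (0.9, 3.7) to (3.0, 5.9), a distance of √(2.1² + 2.2²) ≈ 3.0.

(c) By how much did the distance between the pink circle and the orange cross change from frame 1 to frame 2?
-2.0

Distance in frame 1: 5.4. Distance in frame 2: 3.4.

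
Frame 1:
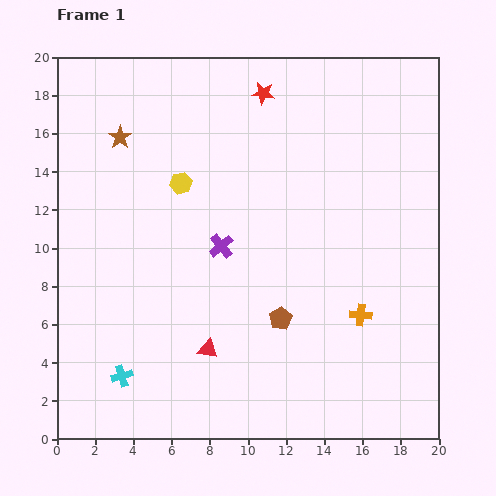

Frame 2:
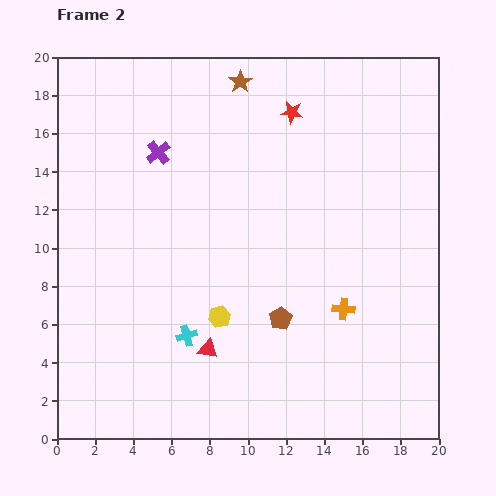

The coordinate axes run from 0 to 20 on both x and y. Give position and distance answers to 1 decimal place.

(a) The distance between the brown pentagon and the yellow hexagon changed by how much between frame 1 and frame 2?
-5.6

Distance in frame 1: 8.8. Distance in frame 2: 3.2.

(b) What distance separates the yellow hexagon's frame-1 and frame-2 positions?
7.3

The yellow hexagon moved from (6.5, 13.4) to (8.5, 6.4), a distance of √(2.0² + 7.0²) ≈ 7.3.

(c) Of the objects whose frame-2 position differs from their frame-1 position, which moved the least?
the orange cross

(moved 0.9)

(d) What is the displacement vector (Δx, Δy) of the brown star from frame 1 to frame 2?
(6.3, 2.9)

The brown star was at (3.3, 15.8) in frame 1 and (9.6, 18.7) in frame 2.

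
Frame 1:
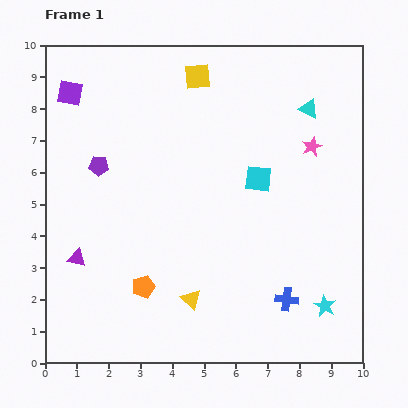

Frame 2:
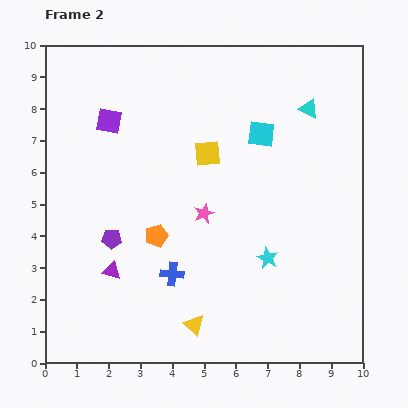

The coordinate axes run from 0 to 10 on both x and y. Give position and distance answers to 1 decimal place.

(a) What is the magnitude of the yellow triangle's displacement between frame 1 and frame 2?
0.8

The yellow triangle moved from (4.6, 2.0) to (4.7, 1.2), a distance of √(0.1² + 0.8²) ≈ 0.8.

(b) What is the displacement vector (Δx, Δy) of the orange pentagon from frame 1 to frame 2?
(0.4, 1.6)

The orange pentagon was at (3.1, 2.4) in frame 1 and (3.5, 4.0) in frame 2.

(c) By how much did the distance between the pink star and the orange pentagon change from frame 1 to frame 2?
-5.2

Distance in frame 1: 6.9. Distance in frame 2: 1.7.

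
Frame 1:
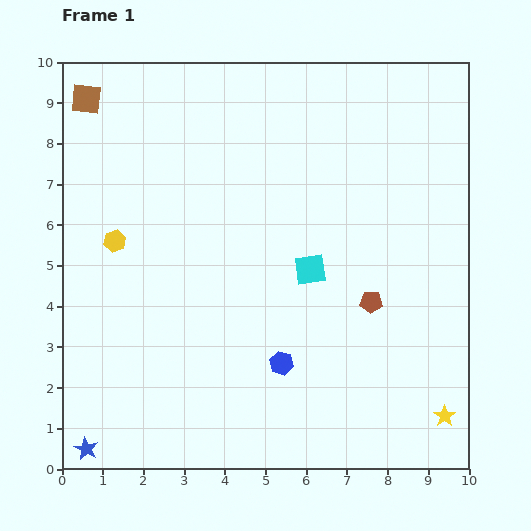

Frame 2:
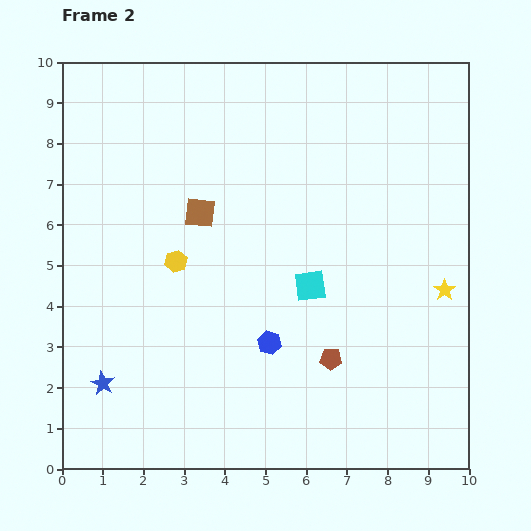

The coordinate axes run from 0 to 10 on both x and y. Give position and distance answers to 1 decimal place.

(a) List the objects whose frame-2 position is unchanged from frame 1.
none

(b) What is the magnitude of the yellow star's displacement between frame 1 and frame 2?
3.1

The yellow star moved from (9.4, 1.3) to (9.4, 4.4), a distance of √(0.0² + 3.1²) ≈ 3.1.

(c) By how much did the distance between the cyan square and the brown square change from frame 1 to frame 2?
-3.7

Distance in frame 1: 6.9. Distance in frame 2: 3.2.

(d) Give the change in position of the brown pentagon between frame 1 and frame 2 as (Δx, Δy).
(-1.0, -1.4)

The brown pentagon was at (7.6, 4.1) in frame 1 and (6.6, 2.7) in frame 2.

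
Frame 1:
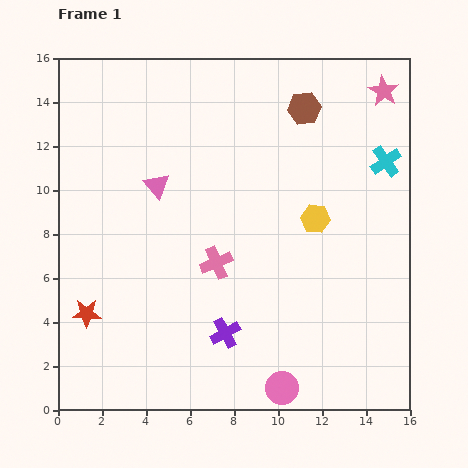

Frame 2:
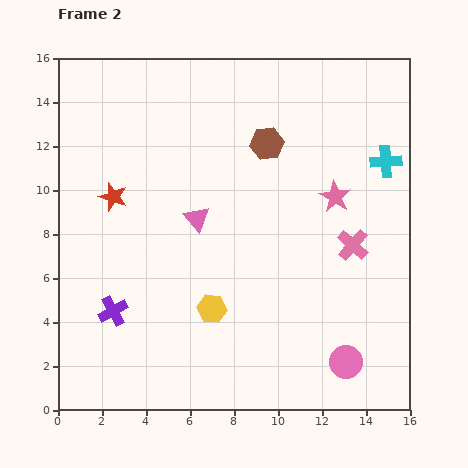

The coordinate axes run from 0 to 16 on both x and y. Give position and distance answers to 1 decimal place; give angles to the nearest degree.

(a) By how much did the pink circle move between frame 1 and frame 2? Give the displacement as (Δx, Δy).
(2.9, 1.2)

The pink circle was at (10.2, 1.0) in frame 1 and (13.1, 2.2) in frame 2.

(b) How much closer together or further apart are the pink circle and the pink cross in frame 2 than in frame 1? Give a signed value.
-1.1

Distance in frame 1: 6.4. Distance in frame 2: 5.3.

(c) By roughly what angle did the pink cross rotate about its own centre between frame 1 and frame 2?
26° counter-clockwise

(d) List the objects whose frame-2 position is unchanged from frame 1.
the cyan cross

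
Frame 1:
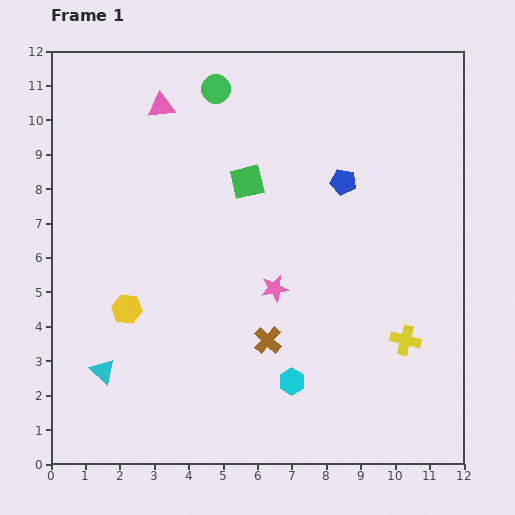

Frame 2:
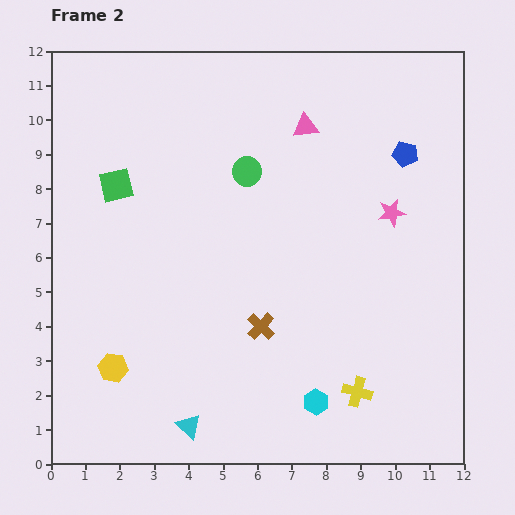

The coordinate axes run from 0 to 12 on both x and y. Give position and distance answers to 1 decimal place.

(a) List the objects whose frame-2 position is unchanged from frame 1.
none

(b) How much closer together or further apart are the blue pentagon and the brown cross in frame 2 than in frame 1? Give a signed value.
+1.4

Distance in frame 1: 5.1. Distance in frame 2: 6.5.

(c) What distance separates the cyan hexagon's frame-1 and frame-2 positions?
0.9

The cyan hexagon moved from (7.0, 2.4) to (7.7, 1.8), a distance of √(0.7² + 0.6²) ≈ 0.9.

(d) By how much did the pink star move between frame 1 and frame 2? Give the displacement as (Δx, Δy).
(3.4, 2.2)

The pink star was at (6.5, 5.1) in frame 1 and (9.9, 7.3) in frame 2.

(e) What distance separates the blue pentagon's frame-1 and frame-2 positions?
2.0

The blue pentagon moved from (8.5, 8.2) to (10.3, 9.0), a distance of √(1.8² + 0.8²) ≈ 2.0.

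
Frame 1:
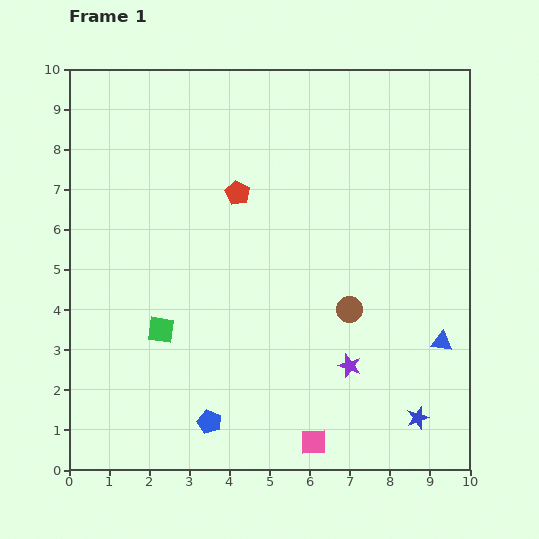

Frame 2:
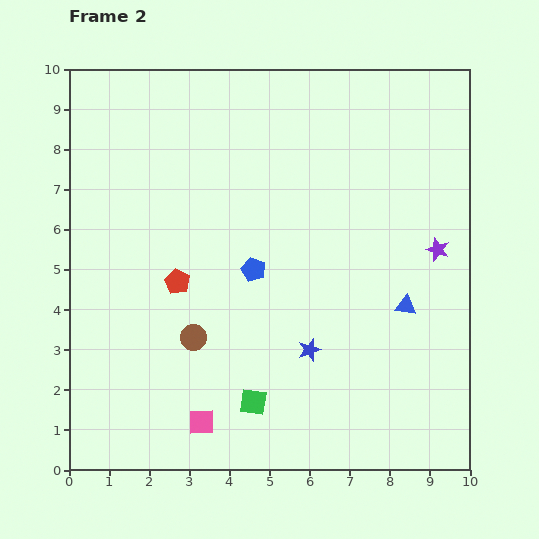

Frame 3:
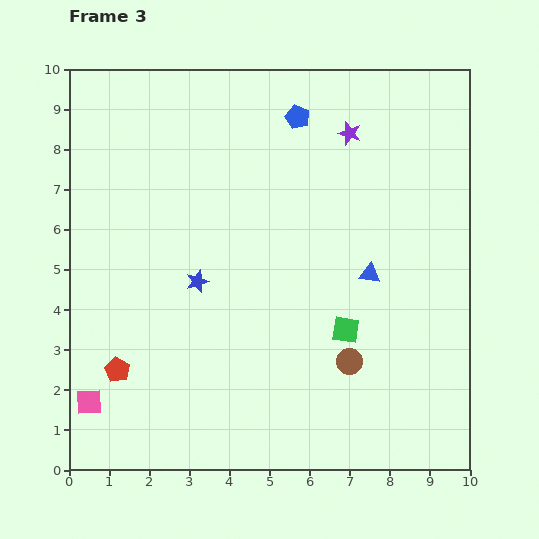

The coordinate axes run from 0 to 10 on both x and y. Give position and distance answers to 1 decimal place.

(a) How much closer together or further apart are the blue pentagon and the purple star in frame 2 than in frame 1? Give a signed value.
+0.8

Distance in frame 1: 3.8. Distance in frame 2: 4.6.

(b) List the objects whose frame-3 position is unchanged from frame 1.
none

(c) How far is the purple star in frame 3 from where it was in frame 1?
5.8

The purple star moved from (7.0, 2.6) to (7.0, 8.4), a distance of √(0.0² + 5.8²) ≈ 5.8.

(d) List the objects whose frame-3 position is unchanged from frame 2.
none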